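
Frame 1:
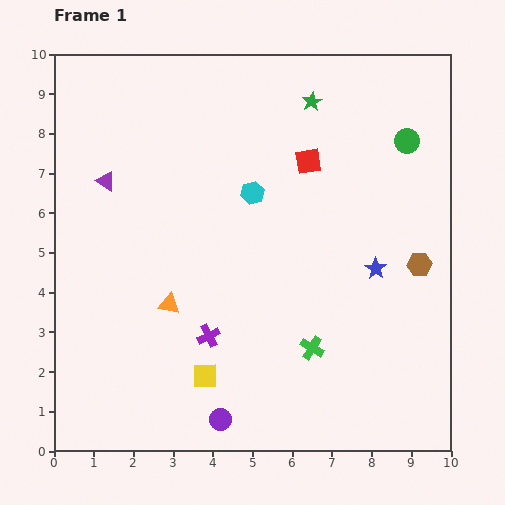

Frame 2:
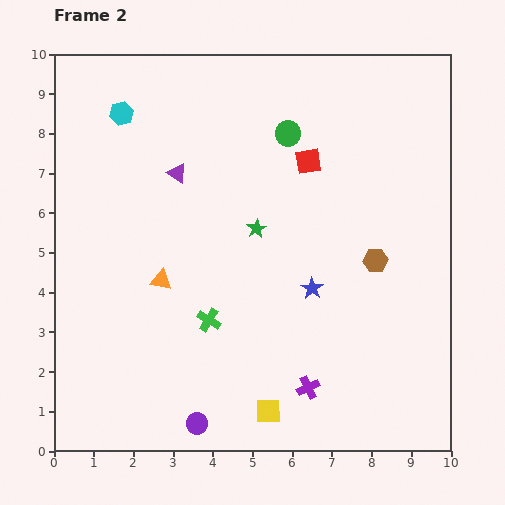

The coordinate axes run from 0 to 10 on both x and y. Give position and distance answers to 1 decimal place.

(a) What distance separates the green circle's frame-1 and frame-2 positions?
3.0

The green circle moved from (8.9, 7.8) to (5.9, 8.0), a distance of √(3.0² + 0.2²) ≈ 3.0.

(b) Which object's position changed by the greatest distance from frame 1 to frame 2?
the cyan hexagon

(moved 3.9; next 3.5)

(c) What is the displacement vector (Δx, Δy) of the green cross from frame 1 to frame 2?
(-2.6, 0.7)

The green cross was at (6.5, 2.6) in frame 1 and (3.9, 3.3) in frame 2.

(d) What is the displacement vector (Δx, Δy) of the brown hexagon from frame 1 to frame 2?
(-1.1, 0.1)

The brown hexagon was at (9.2, 4.7) in frame 1 and (8.1, 4.8) in frame 2.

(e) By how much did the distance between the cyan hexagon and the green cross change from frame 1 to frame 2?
+1.4

Distance in frame 1: 4.2. Distance in frame 2: 5.6.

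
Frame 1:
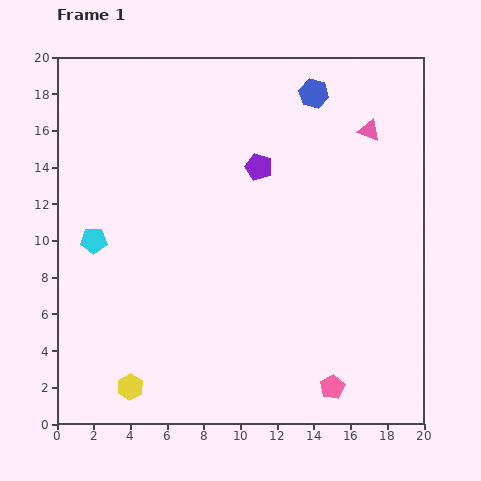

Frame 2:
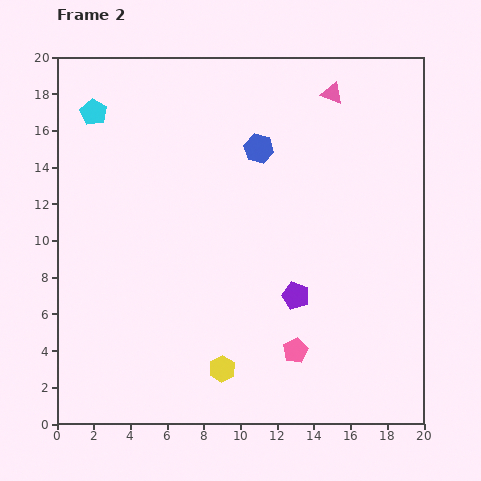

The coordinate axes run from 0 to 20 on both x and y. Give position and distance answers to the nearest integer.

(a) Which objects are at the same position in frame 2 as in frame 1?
none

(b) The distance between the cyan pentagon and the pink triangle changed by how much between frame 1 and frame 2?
-3

Distance in frame 1: 16. Distance in frame 2: 13.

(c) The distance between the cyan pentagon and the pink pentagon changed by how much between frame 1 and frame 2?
+2

Distance in frame 1: 15. Distance in frame 2: 17.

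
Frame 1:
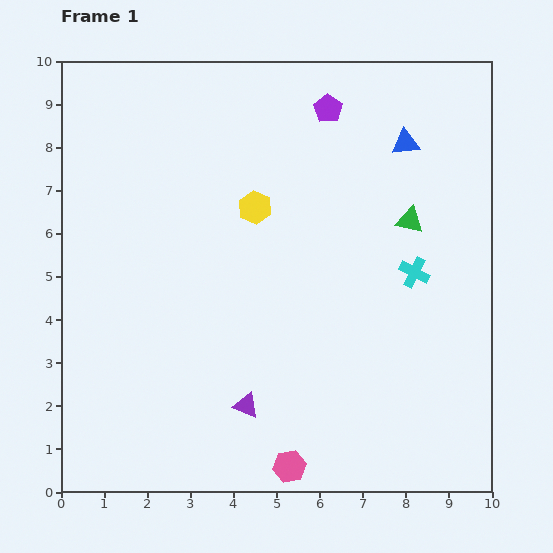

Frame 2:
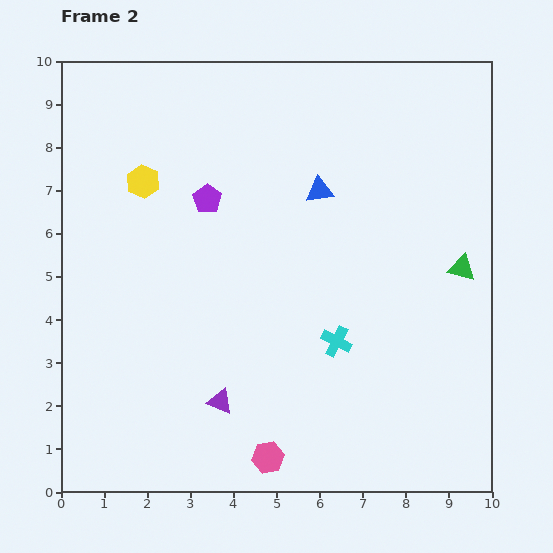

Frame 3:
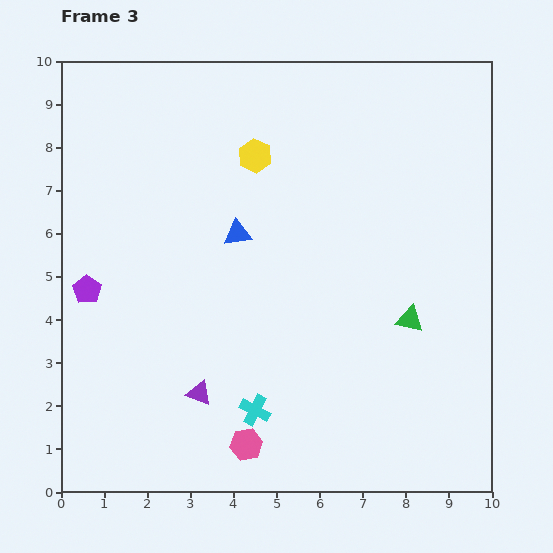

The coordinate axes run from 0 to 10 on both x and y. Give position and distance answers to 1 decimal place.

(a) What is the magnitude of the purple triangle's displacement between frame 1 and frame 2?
0.6

The purple triangle moved from (4.3, 2.0) to (3.7, 2.1), a distance of √(0.6² + 0.1²) ≈ 0.6.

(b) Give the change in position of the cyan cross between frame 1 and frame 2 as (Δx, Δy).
(-1.8, -1.6)

The cyan cross was at (8.2, 5.1) in frame 1 and (6.4, 3.5) in frame 2.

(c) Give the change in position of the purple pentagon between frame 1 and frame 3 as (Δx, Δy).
(-5.6, -4.2)

The purple pentagon was at (6.2, 8.9) in frame 1 and (0.6, 4.7) in frame 3.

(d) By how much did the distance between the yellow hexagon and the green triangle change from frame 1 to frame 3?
+1.6

Distance in frame 1: 3.6. Distance in frame 3: 5.2.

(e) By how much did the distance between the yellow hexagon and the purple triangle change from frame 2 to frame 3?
+0.3

Distance in frame 2: 5.4. Distance in frame 3: 5.7.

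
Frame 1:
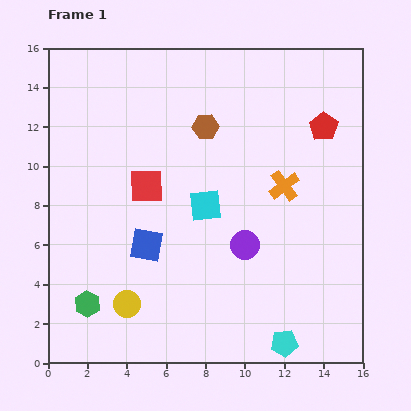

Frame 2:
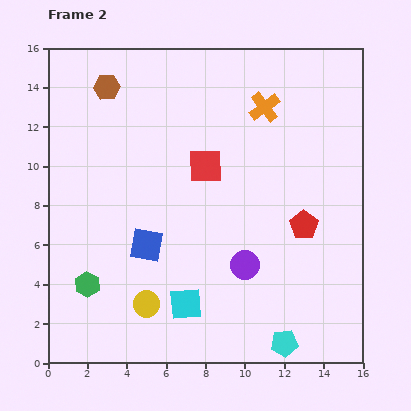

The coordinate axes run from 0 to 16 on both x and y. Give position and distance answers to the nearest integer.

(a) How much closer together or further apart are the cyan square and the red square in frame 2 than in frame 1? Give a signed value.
+4

Distance in frame 1: 3. Distance in frame 2: 7.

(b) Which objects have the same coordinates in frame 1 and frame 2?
the cyan pentagon, the blue square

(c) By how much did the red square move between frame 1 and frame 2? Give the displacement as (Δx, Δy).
(3, 1)

The red square was at (5, 9) in frame 1 and (8, 10) in frame 2.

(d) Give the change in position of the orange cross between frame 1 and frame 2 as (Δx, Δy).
(-1, 4)

The orange cross was at (12, 9) in frame 1 and (11, 13) in frame 2.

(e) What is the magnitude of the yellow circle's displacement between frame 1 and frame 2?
1

The yellow circle moved from (4, 3) to (5, 3), a distance of √(1² + 0²) ≈ 1.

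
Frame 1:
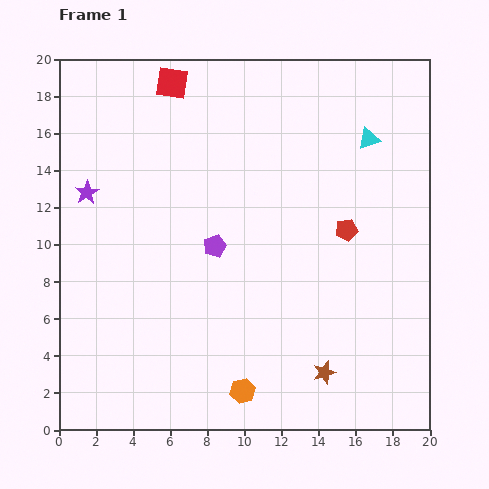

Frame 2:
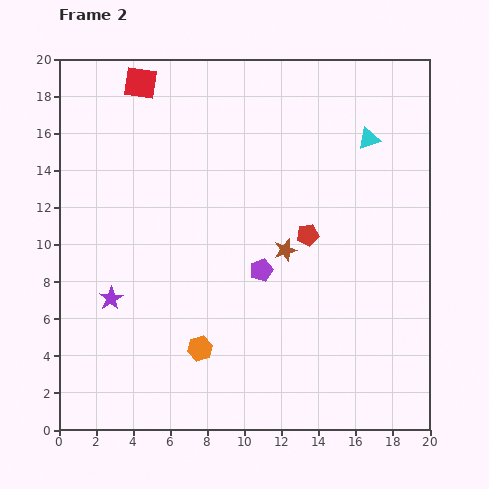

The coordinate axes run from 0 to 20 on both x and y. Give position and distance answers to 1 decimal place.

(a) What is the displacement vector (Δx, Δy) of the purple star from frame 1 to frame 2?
(1.3, -5.7)

The purple star was at (1.5, 12.8) in frame 1 and (2.8, 7.1) in frame 2.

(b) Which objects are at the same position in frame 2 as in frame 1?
the cyan triangle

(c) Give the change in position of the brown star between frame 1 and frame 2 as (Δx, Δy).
(-2.1, 6.6)

The brown star was at (14.3, 3.1) in frame 1 and (12.2, 9.7) in frame 2.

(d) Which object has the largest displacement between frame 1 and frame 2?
the brown star

(moved 6.9; next 5.8)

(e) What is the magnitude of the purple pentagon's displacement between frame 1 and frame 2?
2.8

The purple pentagon moved from (8.4, 9.9) to (10.9, 8.6), a distance of √(2.5² + 1.3²) ≈ 2.8.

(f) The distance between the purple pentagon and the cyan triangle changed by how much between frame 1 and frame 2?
-0.9

Distance in frame 1: 10.1. Distance in frame 2: 9.2.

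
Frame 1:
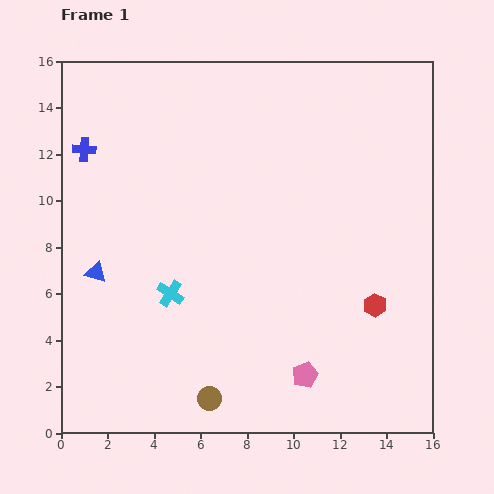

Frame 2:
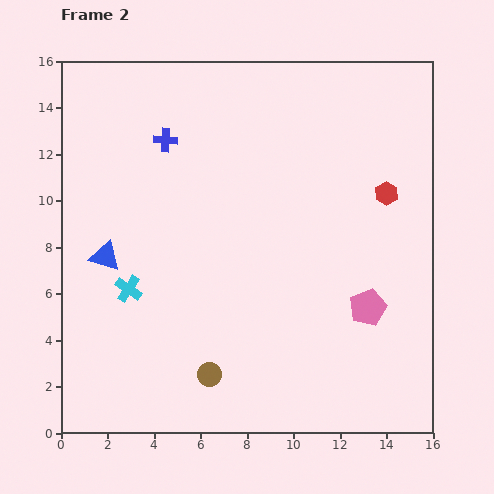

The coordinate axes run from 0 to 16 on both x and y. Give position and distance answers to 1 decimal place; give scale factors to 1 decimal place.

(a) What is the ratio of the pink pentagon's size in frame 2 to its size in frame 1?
1.4×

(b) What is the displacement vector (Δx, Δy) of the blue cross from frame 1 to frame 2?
(3.5, 0.4)

The blue cross was at (1.0, 12.2) in frame 1 and (4.5, 12.6) in frame 2.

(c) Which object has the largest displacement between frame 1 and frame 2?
the red hexagon

(moved 4.8; next 4.0)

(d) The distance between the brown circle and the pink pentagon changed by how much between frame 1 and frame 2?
+3.2

Distance in frame 1: 4.2. Distance in frame 2: 7.4.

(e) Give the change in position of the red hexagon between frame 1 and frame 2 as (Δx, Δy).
(0.5, 4.8)

The red hexagon was at (13.5, 5.5) in frame 1 and (14.0, 10.3) in frame 2.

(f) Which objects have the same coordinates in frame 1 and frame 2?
none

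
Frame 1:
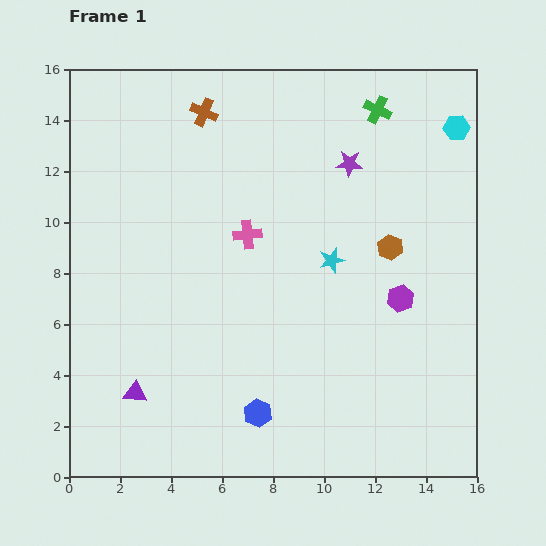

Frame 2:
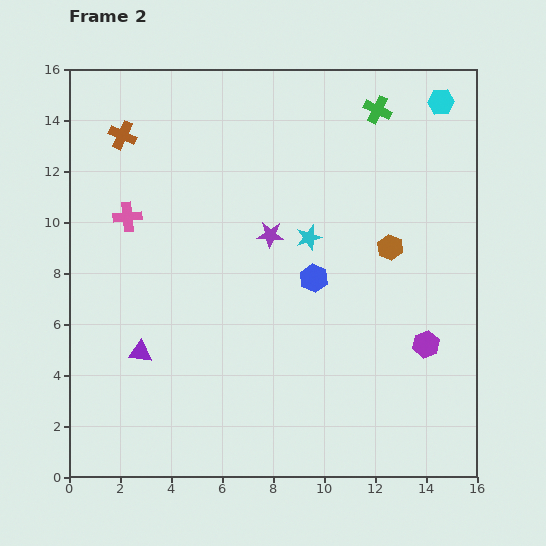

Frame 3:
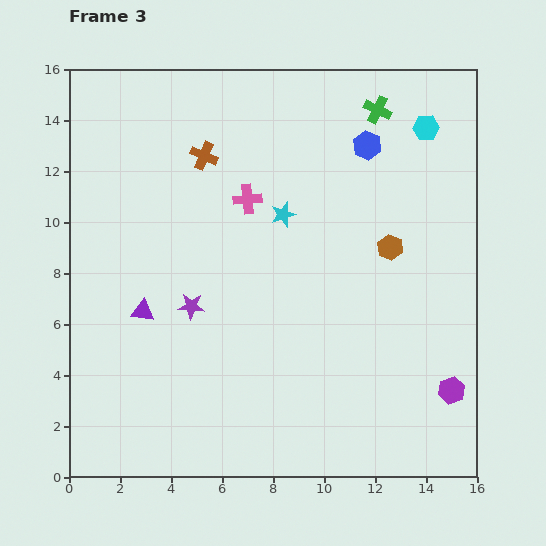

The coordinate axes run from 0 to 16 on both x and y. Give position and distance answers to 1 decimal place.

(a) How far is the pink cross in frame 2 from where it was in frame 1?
4.8

The pink cross moved from (7.0, 9.5) to (2.3, 10.2), a distance of √(4.7² + 0.7²) ≈ 4.8.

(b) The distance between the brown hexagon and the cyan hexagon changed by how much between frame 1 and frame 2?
+0.6

Distance in frame 1: 5.4. Distance in frame 2: 6.0.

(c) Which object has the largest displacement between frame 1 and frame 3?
the blue hexagon

(moved 11.3; next 8.4)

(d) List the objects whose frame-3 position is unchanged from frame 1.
the brown hexagon, the green cross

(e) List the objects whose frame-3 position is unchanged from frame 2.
the brown hexagon, the green cross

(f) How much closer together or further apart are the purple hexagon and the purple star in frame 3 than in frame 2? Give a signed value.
+3.2

Distance in frame 2: 7.5. Distance in frame 3: 10.7.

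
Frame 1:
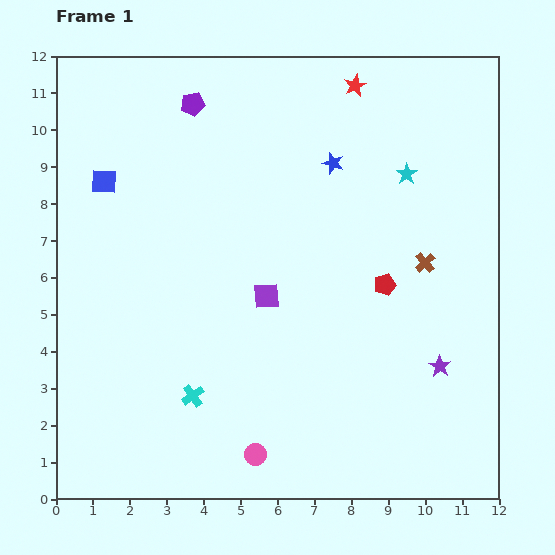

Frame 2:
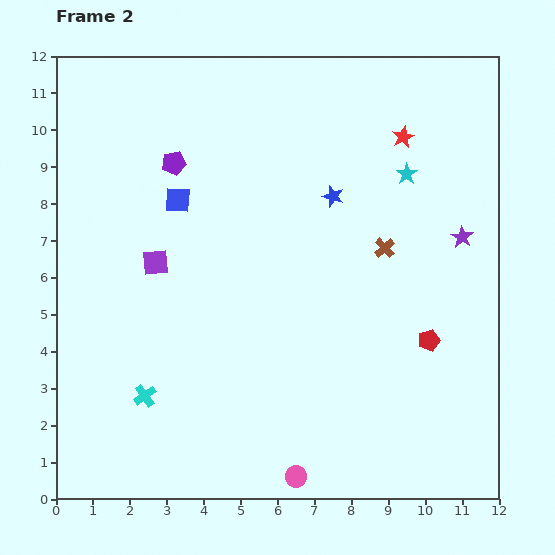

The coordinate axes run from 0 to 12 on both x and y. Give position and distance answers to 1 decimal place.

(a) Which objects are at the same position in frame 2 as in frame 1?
the cyan star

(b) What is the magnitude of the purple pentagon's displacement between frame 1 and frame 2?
1.7

The purple pentagon moved from (3.7, 10.7) to (3.2, 9.1), a distance of √(0.5² + 1.6²) ≈ 1.7.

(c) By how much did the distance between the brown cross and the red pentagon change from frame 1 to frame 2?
+1.5

Distance in frame 1: 1.3. Distance in frame 2: 2.8.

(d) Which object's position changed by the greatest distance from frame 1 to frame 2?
the purple star

(moved 3.6; next 3.1)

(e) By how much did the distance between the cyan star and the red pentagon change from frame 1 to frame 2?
+1.4

Distance in frame 1: 3.1. Distance in frame 2: 4.5.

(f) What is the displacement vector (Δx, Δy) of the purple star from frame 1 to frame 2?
(0.6, 3.5)

The purple star was at (10.4, 3.6) in frame 1 and (11.0, 7.1) in frame 2.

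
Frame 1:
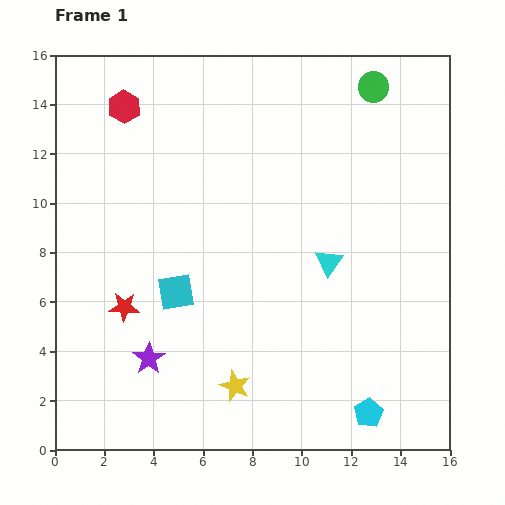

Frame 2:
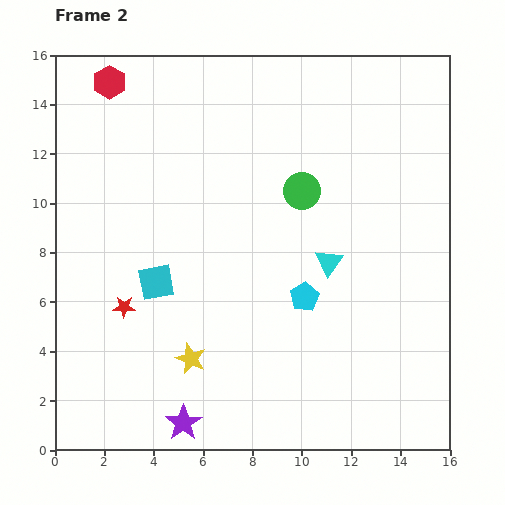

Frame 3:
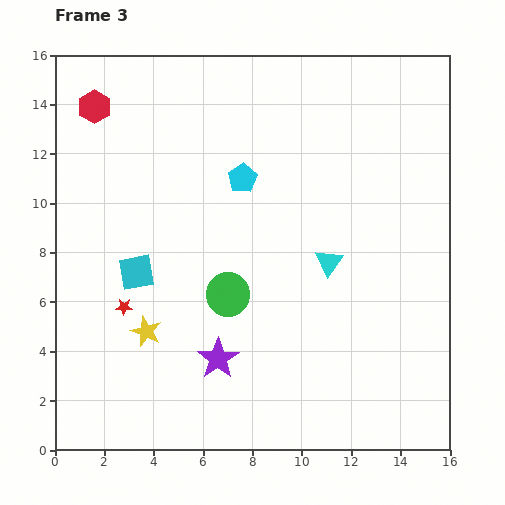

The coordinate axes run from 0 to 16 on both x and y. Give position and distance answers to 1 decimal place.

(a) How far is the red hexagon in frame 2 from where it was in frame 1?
1.2

The red hexagon moved from (2.8, 13.9) to (2.2, 14.9), a distance of √(0.6² + 1.0²) ≈ 1.2.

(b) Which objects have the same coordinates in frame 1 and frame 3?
the cyan triangle, the red star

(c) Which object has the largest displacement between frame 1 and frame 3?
the cyan pentagon

(moved 10.8; next 10.3)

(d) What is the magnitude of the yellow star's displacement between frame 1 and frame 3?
4.2

The yellow star moved from (7.3, 2.6) to (3.7, 4.8), a distance of √(3.6² + 2.2²) ≈ 4.2.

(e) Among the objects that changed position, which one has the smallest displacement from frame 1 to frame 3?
the red hexagon

(moved 1.2)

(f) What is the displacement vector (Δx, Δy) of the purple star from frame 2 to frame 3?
(1.4, 2.6)

The purple star was at (5.2, 1.1) in frame 2 and (6.6, 3.7) in frame 3.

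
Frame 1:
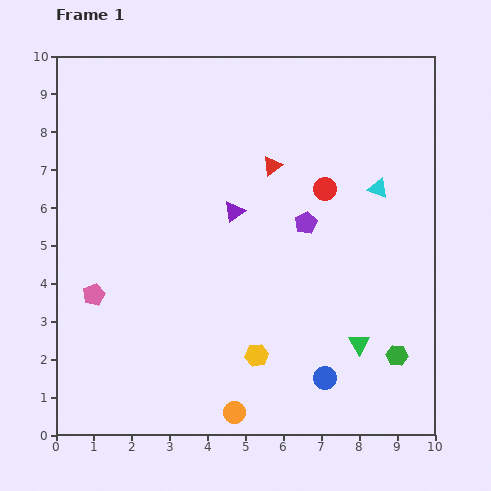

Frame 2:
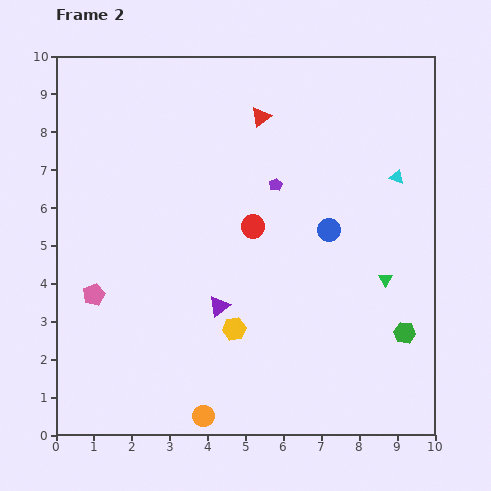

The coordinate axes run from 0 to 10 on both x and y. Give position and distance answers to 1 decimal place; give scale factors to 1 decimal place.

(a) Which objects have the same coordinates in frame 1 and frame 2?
the pink pentagon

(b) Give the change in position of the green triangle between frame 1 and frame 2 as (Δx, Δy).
(0.7, 1.7)

The green triangle was at (8.0, 2.4) in frame 1 and (8.7, 4.1) in frame 2.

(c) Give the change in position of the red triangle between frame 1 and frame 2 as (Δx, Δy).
(-0.3, 1.3)

The red triangle was at (5.7, 7.1) in frame 1 and (5.4, 8.4) in frame 2.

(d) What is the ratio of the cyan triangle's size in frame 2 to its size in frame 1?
0.7×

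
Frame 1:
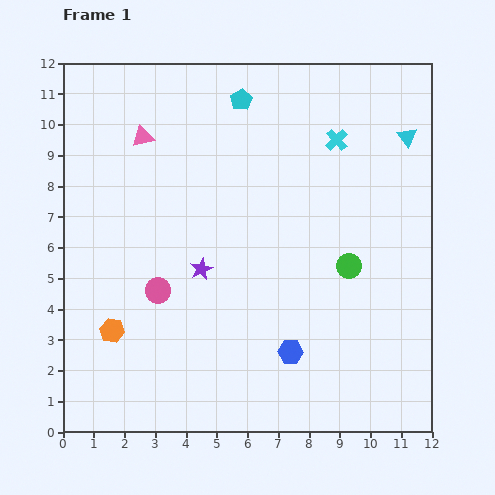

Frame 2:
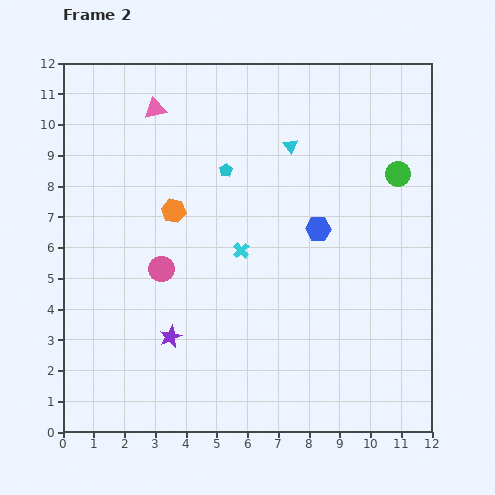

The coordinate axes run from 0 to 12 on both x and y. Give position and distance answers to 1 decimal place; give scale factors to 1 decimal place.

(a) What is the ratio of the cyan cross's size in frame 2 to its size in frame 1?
0.7×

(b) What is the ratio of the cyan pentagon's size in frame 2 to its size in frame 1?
0.6×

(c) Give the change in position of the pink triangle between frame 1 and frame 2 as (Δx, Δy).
(0.4, 0.9)

The pink triangle was at (2.6, 9.6) in frame 1 and (3.0, 10.5) in frame 2.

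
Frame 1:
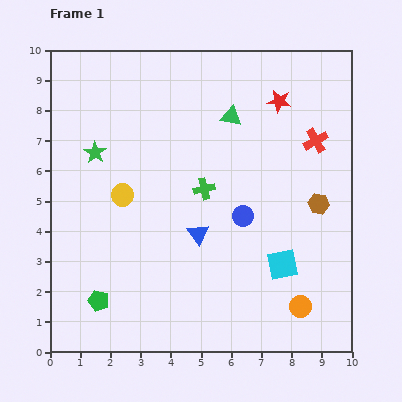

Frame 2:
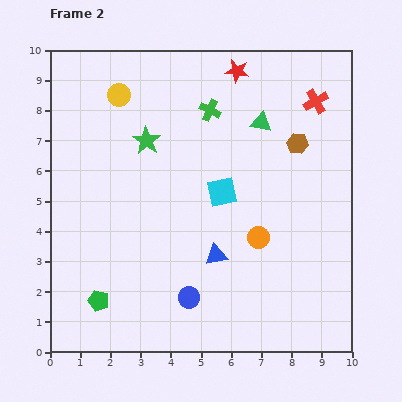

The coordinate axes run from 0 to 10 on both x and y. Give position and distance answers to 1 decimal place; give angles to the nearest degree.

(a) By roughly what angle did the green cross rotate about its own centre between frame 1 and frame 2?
39° clockwise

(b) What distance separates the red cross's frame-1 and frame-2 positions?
1.3

The red cross moved from (8.8, 7.0) to (8.8, 8.3), a distance of √(0.0² + 1.3²) ≈ 1.3.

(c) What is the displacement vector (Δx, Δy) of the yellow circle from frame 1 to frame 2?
(-0.1, 3.3)

The yellow circle was at (2.4, 5.2) in frame 1 and (2.3, 8.5) in frame 2.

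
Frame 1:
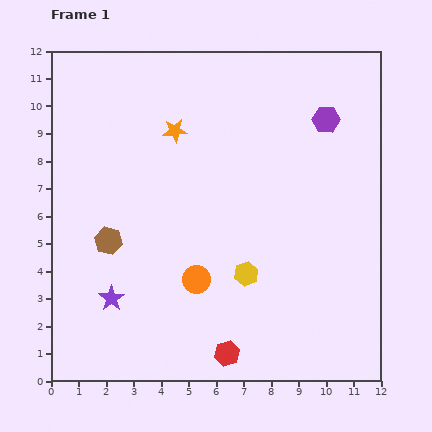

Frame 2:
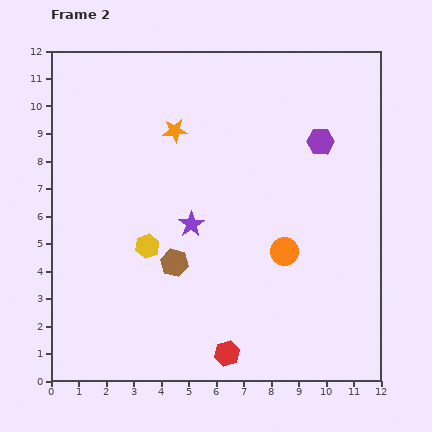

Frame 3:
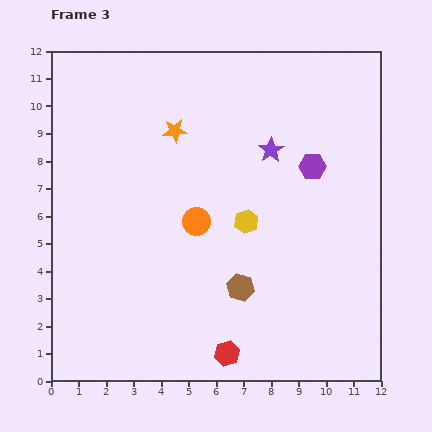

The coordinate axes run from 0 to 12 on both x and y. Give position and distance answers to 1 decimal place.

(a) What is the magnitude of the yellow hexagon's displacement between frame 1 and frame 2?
3.7

The yellow hexagon moved from (7.1, 3.9) to (3.5, 4.9), a distance of √(3.6² + 1.0²) ≈ 3.7.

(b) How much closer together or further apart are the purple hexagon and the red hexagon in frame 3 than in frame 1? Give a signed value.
-1.7

Distance in frame 1: 9.2. Distance in frame 3: 7.5.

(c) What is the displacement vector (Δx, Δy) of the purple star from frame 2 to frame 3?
(2.9, 2.7)

The purple star was at (5.1, 5.7) in frame 2 and (8.0, 8.4) in frame 3.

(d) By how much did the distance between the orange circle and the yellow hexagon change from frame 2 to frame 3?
-3.2

Distance in frame 2: 5.0. Distance in frame 3: 1.8.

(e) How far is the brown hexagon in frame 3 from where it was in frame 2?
2.6

The brown hexagon moved from (4.5, 4.3) to (6.9, 3.4), a distance of √(2.4² + 0.9²) ≈ 2.6.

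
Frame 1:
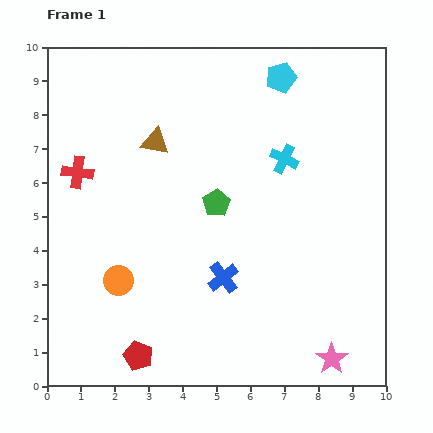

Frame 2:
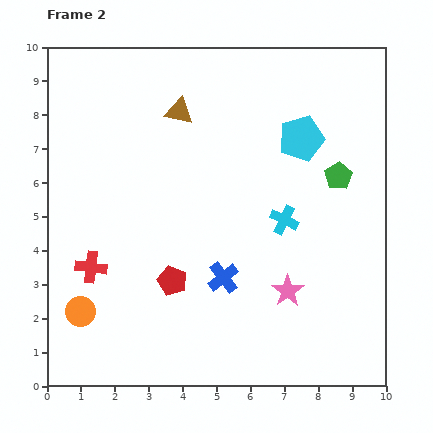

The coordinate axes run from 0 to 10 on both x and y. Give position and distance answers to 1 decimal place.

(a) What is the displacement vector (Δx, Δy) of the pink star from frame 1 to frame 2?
(-1.3, 2.0)

The pink star was at (8.4, 0.8) in frame 1 and (7.1, 2.8) in frame 2.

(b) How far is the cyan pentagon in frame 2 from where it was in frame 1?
1.9

The cyan pentagon moved from (6.9, 9.1) to (7.5, 7.3), a distance of √(0.6² + 1.8²) ≈ 1.9.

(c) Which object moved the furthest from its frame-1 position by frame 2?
the green pentagon

(moved 3.7; next 2.8)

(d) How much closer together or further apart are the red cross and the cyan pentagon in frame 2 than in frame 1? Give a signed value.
+0.7

Distance in frame 1: 6.6. Distance in frame 2: 7.3.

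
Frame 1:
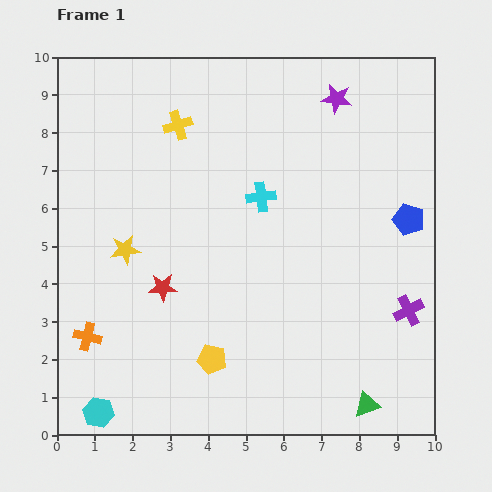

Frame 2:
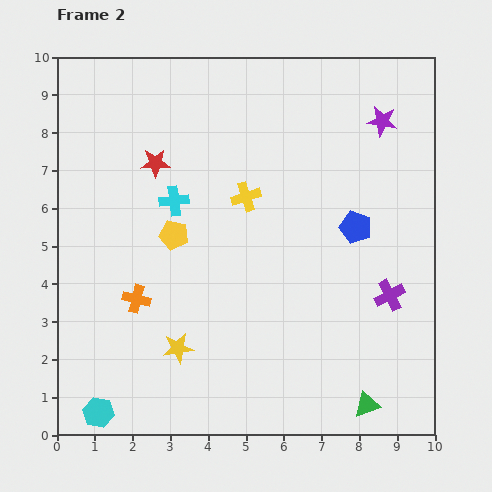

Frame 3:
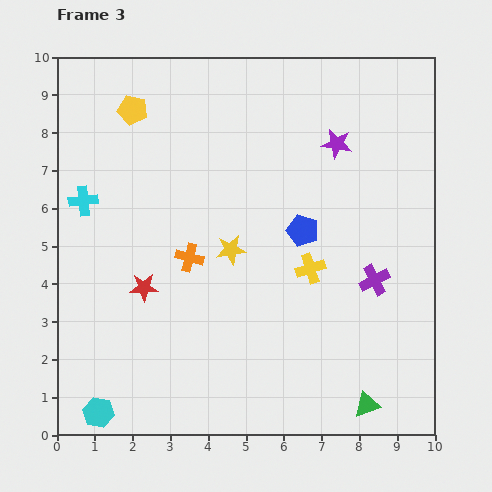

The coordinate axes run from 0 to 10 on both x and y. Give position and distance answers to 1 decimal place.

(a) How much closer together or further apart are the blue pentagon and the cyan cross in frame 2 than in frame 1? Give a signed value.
+1.0

Distance in frame 1: 3.9. Distance in frame 2: 4.9.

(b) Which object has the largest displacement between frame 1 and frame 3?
the yellow pentagon

(moved 6.9; next 5.2)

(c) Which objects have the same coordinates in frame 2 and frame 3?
the cyan hexagon, the green triangle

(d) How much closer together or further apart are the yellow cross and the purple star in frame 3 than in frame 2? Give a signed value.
-0.7

Distance in frame 2: 4.1. Distance in frame 3: 3.4.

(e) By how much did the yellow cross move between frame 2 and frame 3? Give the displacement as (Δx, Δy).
(1.7, -1.9)

The yellow cross was at (5.0, 6.3) in frame 2 and (6.7, 4.4) in frame 3.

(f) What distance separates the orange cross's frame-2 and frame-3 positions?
1.8

The orange cross moved from (2.1, 3.6) to (3.5, 4.7), a distance of √(1.4² + 1.1²) ≈ 1.8.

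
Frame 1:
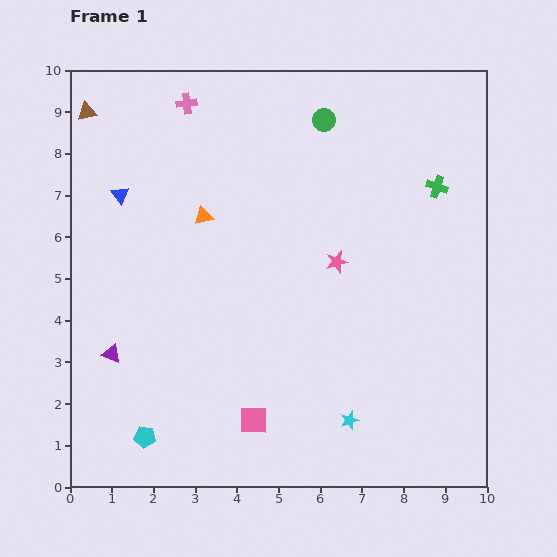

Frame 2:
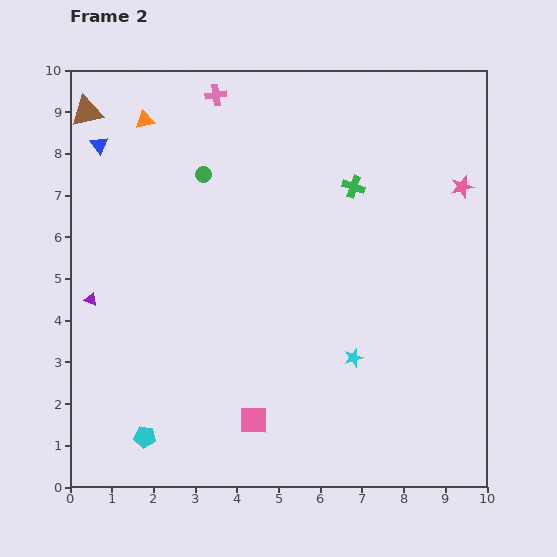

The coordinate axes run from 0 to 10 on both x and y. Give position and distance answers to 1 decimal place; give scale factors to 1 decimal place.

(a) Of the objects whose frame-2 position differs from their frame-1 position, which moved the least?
the pink cross

(moved 0.7)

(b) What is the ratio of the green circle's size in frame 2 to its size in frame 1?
0.7×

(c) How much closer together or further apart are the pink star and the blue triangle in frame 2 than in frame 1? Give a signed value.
+3.4

Distance in frame 1: 5.4. Distance in frame 2: 8.8.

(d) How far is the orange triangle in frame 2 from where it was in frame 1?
2.7

The orange triangle moved from (3.2, 6.5) to (1.8, 8.8), a distance of √(1.4² + 2.3²) ≈ 2.7.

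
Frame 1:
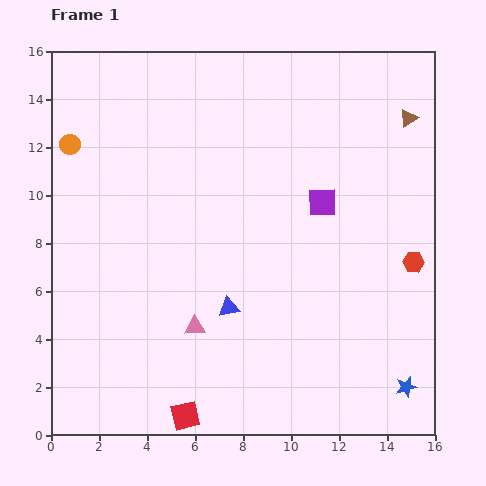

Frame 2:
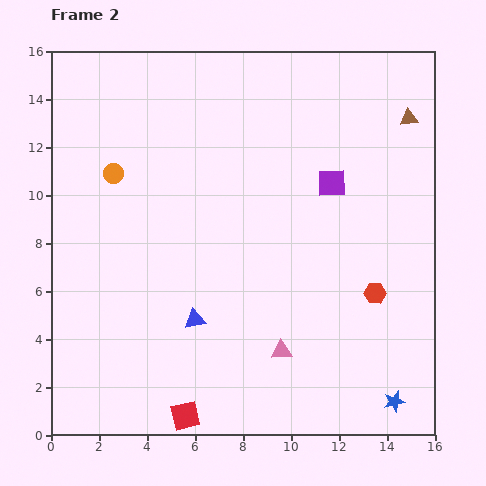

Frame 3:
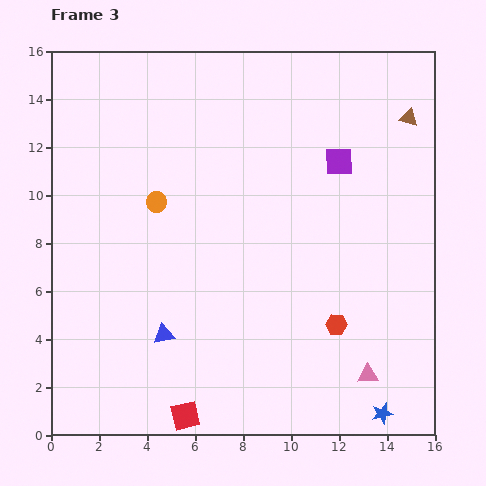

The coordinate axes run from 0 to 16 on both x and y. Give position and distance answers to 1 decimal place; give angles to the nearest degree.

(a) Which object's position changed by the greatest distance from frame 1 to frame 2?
the pink triangle

(moved 3.7; next 2.2)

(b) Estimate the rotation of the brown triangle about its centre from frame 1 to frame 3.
47° clockwise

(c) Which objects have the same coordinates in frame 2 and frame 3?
the red square, the brown triangle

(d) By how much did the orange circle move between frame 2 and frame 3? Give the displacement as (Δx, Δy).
(1.8, -1.2)

The orange circle was at (2.6, 10.9) in frame 2 and (4.4, 9.7) in frame 3.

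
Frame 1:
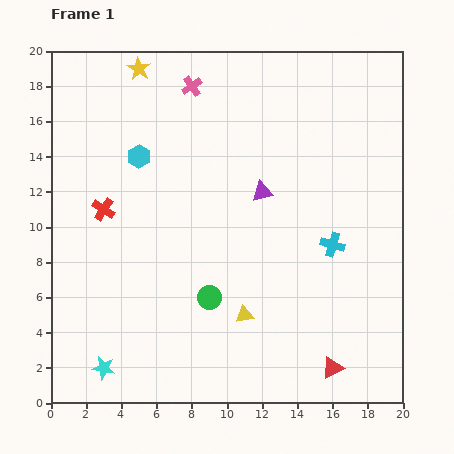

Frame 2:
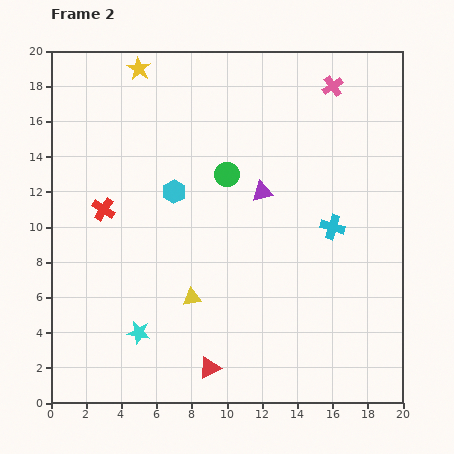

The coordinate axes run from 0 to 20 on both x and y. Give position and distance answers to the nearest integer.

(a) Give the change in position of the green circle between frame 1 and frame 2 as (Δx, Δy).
(1, 7)

The green circle was at (9, 6) in frame 1 and (10, 13) in frame 2.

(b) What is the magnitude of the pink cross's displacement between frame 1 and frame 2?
8

The pink cross moved from (8, 18) to (16, 18), a distance of √(8² + 0²) ≈ 8.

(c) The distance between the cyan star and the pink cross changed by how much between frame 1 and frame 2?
+1

Distance in frame 1: 17. Distance in frame 2: 18.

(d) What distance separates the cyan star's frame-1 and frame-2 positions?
3

The cyan star moved from (3, 2) to (5, 4), a distance of √(2² + 2²) ≈ 3.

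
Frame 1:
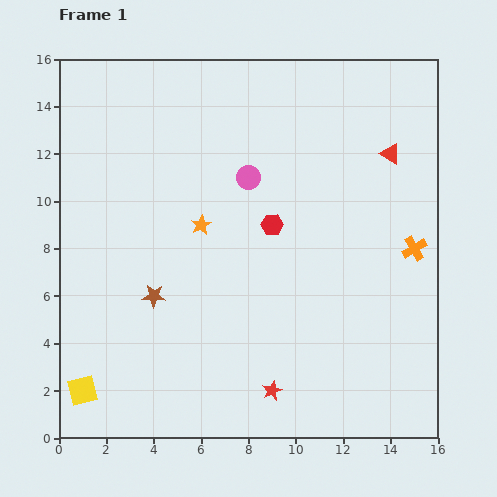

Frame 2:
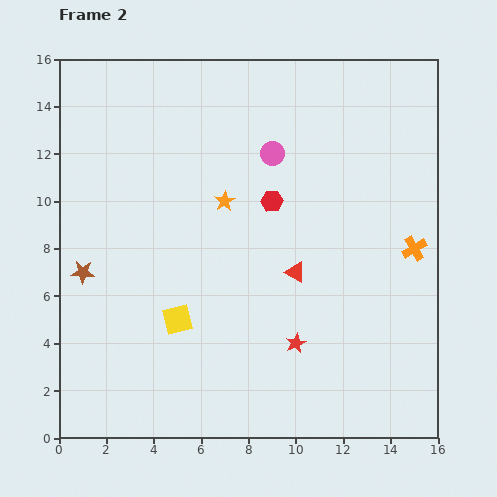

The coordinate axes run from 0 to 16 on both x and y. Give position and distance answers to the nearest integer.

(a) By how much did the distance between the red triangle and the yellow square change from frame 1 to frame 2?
-11

Distance in frame 1: 16. Distance in frame 2: 5.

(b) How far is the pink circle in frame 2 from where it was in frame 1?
1

The pink circle moved from (8, 11) to (9, 12), a distance of √(1² + 1²) ≈ 1.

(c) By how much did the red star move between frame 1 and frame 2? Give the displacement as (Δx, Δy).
(1, 2)

The red star was at (9, 2) in frame 1 and (10, 4) in frame 2.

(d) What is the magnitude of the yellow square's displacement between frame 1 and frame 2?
5

The yellow square moved from (1, 2) to (5, 5), a distance of √(4² + 3²) ≈ 5.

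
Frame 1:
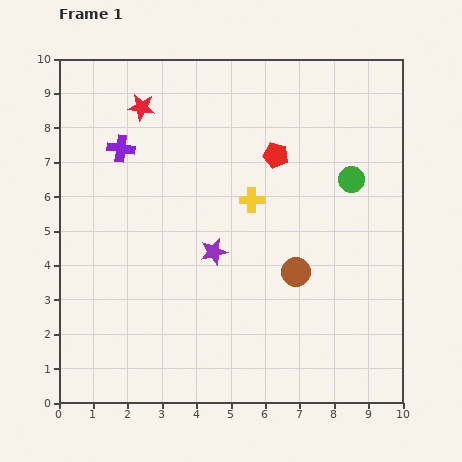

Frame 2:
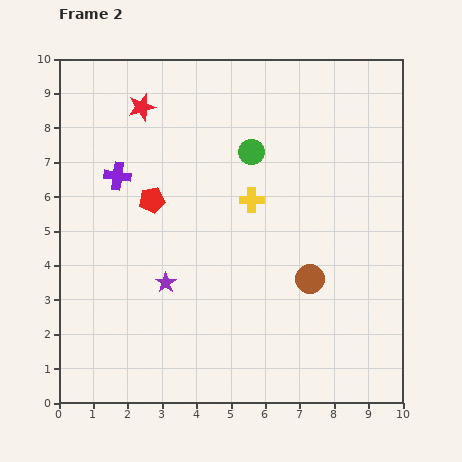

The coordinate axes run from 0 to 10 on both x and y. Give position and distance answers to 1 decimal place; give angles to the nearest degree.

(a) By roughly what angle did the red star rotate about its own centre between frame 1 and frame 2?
22° counter-clockwise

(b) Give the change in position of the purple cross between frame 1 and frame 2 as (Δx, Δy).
(-0.1, -0.8)

The purple cross was at (1.8, 7.4) in frame 1 and (1.7, 6.6) in frame 2.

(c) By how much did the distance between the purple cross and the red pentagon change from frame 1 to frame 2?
-3.3

Distance in frame 1: 4.5. Distance in frame 2: 1.2.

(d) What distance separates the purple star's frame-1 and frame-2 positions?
1.7

The purple star moved from (4.5, 4.4) to (3.1, 3.5), a distance of √(1.4² + 0.9²) ≈ 1.7.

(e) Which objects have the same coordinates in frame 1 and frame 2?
the yellow cross, the red star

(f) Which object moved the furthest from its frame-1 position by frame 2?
the red pentagon

(moved 3.8; next 3.0)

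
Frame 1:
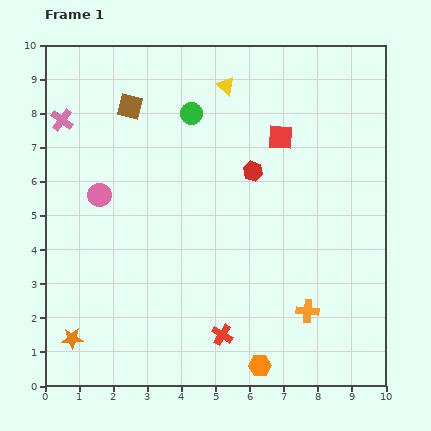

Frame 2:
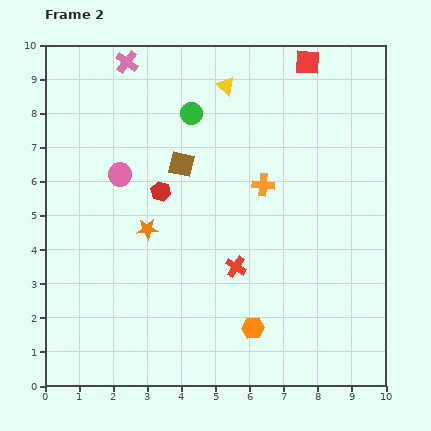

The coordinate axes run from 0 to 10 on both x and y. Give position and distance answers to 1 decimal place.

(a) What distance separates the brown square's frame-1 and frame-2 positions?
2.3

The brown square moved from (2.5, 8.2) to (4.0, 6.5), a distance of √(1.5² + 1.7²) ≈ 2.3.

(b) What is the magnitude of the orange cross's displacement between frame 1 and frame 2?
3.9

The orange cross moved from (7.7, 2.2) to (6.4, 5.9), a distance of √(1.3² + 3.7²) ≈ 3.9.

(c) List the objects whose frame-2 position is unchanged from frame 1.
the yellow triangle, the green circle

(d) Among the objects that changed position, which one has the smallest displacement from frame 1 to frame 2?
the pink circle

(moved 0.8)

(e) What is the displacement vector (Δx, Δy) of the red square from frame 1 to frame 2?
(0.8, 2.2)

The red square was at (6.9, 7.3) in frame 1 and (7.7, 9.5) in frame 2.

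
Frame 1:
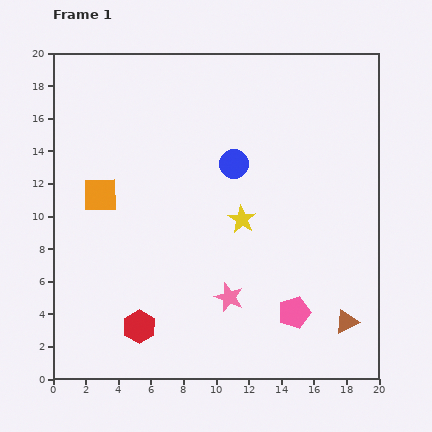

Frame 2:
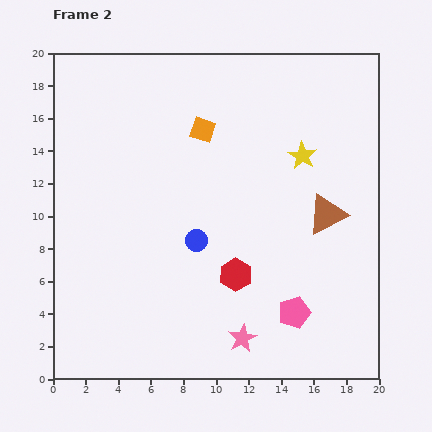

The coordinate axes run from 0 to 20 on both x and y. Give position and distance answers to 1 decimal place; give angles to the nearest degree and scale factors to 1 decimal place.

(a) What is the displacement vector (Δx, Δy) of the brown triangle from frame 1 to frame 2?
(-1.2, 6.6)

The brown triangle was at (18.0, 3.5) in frame 1 and (16.8, 10.1) in frame 2.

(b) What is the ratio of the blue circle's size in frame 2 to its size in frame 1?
0.8×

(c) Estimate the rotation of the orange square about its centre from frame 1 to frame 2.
20° clockwise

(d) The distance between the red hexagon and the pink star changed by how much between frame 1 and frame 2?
-1.9

Distance in frame 1: 5.8. Distance in frame 2: 3.9.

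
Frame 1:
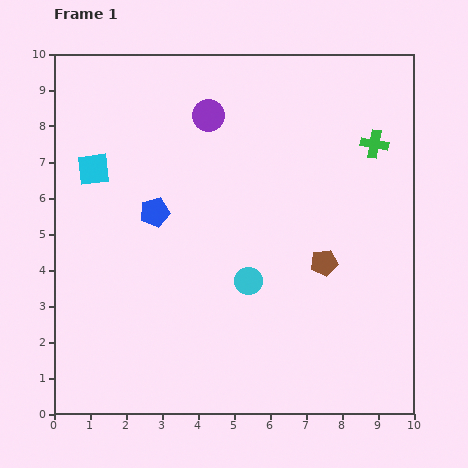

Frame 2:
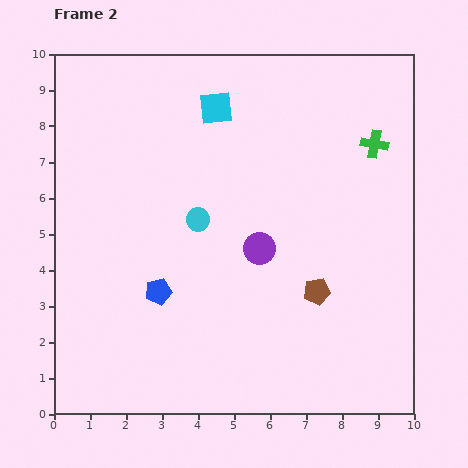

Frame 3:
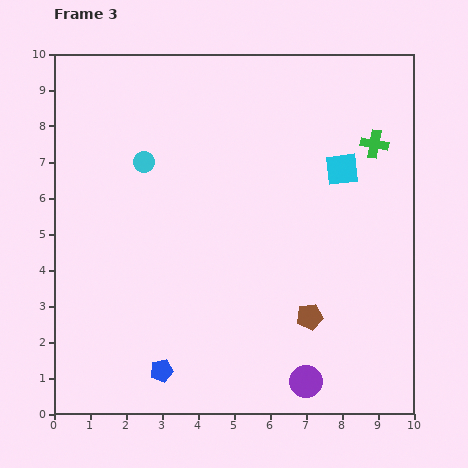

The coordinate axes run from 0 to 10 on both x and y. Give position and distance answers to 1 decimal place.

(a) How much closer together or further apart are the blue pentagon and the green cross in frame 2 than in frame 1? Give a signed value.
+0.9

Distance in frame 1: 6.4. Distance in frame 2: 7.3.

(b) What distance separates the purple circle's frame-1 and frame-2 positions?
4.0

The purple circle moved from (4.3, 8.3) to (5.7, 4.6), a distance of √(1.4² + 3.7²) ≈ 4.0.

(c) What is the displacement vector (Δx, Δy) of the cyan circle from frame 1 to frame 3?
(-2.9, 3.3)

The cyan circle was at (5.4, 3.7) in frame 1 and (2.5, 7.0) in frame 3.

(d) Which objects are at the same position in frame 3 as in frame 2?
the green cross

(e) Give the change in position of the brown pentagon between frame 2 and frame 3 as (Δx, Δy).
(-0.2, -0.7)

The brown pentagon was at (7.3, 3.4) in frame 2 and (7.1, 2.7) in frame 3.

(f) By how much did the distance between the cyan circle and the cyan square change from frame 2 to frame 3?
+2.4

Distance in frame 2: 3.1. Distance in frame 3: 5.5.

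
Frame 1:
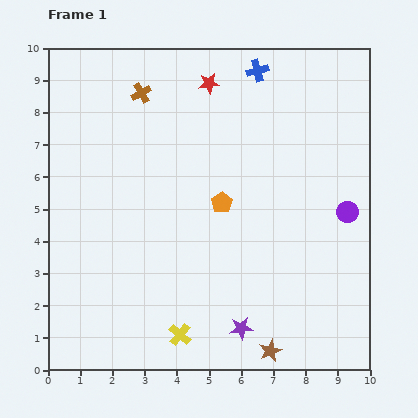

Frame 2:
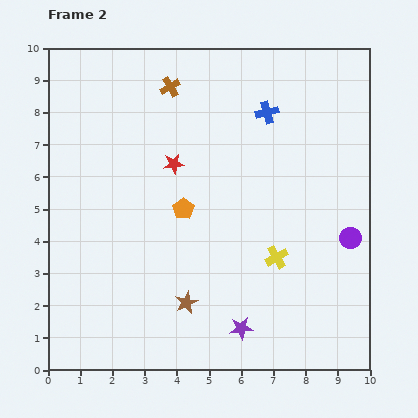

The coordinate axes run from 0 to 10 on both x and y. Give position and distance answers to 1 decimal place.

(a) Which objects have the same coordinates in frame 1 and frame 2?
the purple star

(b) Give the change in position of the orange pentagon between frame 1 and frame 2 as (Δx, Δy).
(-1.2, -0.2)

The orange pentagon was at (5.4, 5.2) in frame 1 and (4.2, 5.0) in frame 2.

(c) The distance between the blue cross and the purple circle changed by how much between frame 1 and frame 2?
-0.5

Distance in frame 1: 5.2. Distance in frame 2: 4.7.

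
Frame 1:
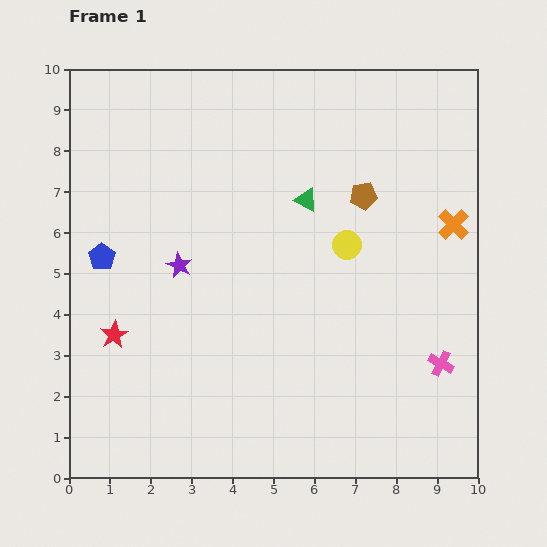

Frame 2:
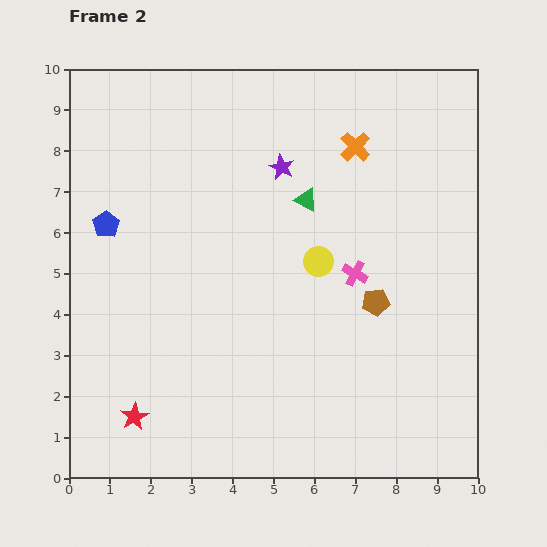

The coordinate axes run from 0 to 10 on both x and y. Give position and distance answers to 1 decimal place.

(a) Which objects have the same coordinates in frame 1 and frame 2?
the green triangle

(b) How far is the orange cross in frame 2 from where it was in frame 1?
3.1

The orange cross moved from (9.4, 6.2) to (7.0, 8.1), a distance of √(2.4² + 1.9²) ≈ 3.1.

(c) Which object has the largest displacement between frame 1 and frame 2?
the purple star

(moved 3.5; next 3.1)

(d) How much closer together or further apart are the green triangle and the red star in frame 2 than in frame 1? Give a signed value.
+1.1

Distance in frame 1: 5.7. Distance in frame 2: 6.8.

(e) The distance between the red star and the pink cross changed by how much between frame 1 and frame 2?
-1.6

Distance in frame 1: 8.0. Distance in frame 2: 6.4.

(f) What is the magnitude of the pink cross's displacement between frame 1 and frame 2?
3.0

The pink cross moved from (9.1, 2.8) to (7.0, 5.0), a distance of √(2.1² + 2.2²) ≈ 3.0.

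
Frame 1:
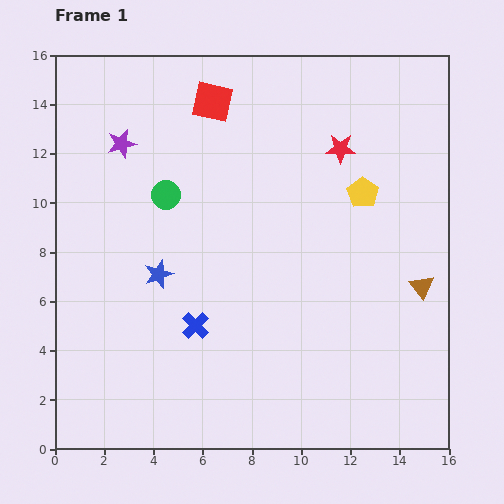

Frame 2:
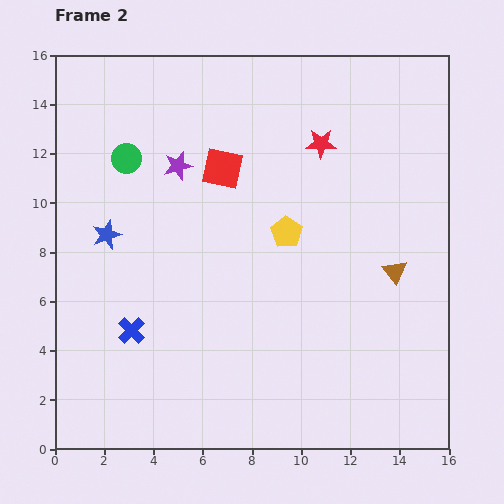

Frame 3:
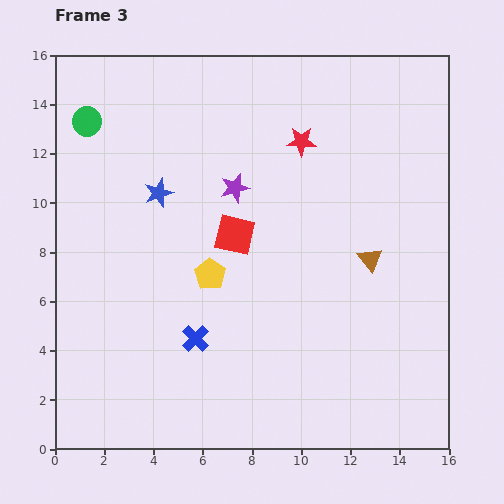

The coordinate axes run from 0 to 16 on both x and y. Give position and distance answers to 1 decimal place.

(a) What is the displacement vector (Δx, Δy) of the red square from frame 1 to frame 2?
(0.4, -2.7)

The red square was at (6.4, 14.1) in frame 1 and (6.8, 11.4) in frame 2.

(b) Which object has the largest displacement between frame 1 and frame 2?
the yellow pentagon

(moved 3.5; next 2.7)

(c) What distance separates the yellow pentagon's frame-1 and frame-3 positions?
7.0

The yellow pentagon moved from (12.5, 10.4) to (6.3, 7.1), a distance of √(6.2² + 3.3²) ≈ 7.0.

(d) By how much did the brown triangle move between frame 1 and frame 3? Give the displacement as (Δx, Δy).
(-2.1, 1.1)

The brown triangle was at (14.9, 6.6) in frame 1 and (12.8, 7.7) in frame 3.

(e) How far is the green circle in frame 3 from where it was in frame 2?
2.2

The green circle moved from (2.9, 11.8) to (1.3, 13.3), a distance of √(1.6² + 1.5²) ≈ 2.2.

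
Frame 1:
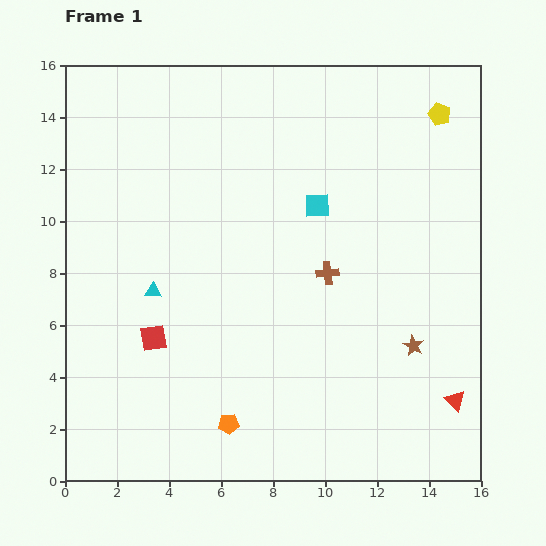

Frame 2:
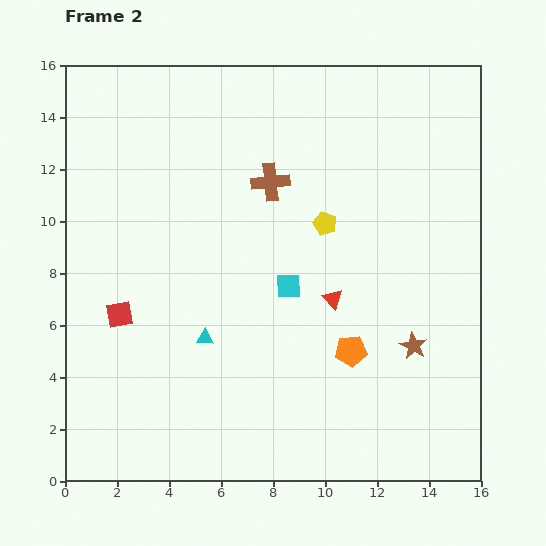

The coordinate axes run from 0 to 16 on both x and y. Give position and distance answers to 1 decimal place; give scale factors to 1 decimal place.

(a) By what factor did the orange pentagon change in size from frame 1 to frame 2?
1.5×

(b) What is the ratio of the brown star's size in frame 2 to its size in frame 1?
1.3×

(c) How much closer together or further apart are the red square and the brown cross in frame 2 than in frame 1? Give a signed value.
+0.5

Distance in frame 1: 7.2. Distance in frame 2: 7.7.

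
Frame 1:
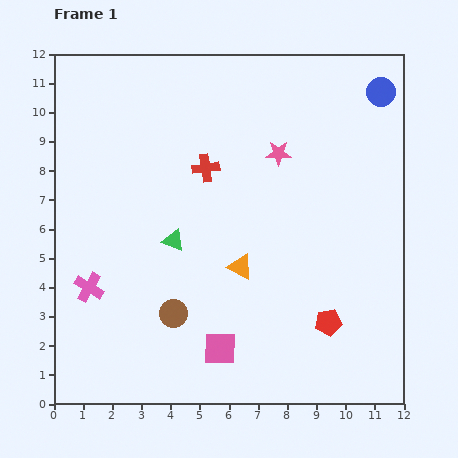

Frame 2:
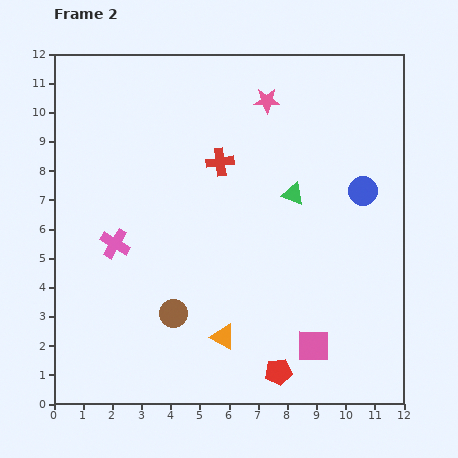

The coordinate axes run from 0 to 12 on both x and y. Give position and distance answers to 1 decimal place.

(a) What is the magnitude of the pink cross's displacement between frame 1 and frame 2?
1.7

The pink cross moved from (1.2, 4.0) to (2.1, 5.5), a distance of √(0.9² + 1.5²) ≈ 1.7.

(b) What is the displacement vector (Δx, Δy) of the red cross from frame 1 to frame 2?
(0.5, 0.2)

The red cross was at (5.2, 8.1) in frame 1 and (5.7, 8.3) in frame 2.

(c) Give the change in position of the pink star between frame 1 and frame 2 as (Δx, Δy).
(-0.4, 1.8)

The pink star was at (7.7, 8.6) in frame 1 and (7.3, 10.4) in frame 2.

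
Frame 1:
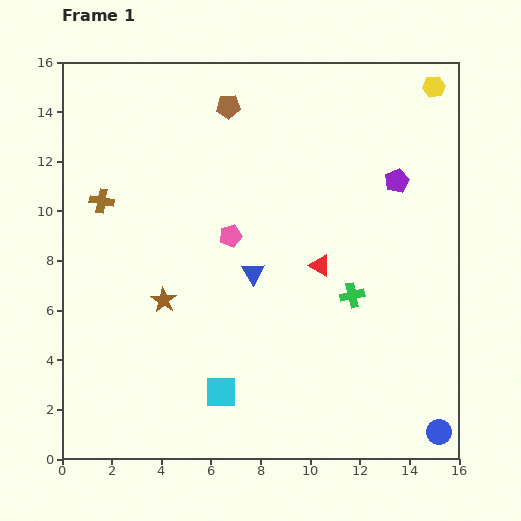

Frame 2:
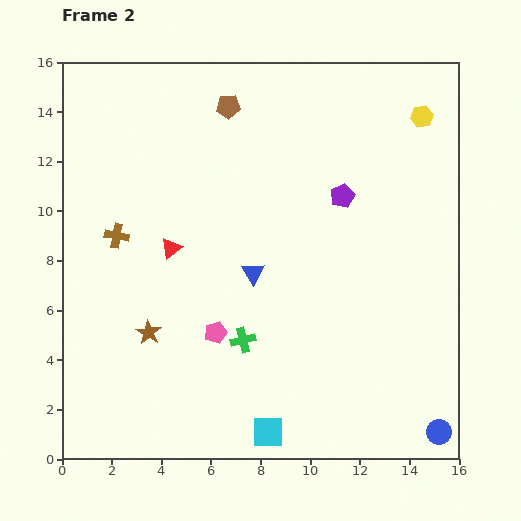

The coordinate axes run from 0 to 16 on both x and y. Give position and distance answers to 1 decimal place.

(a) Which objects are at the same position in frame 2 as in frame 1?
the brown pentagon, the blue circle, the blue triangle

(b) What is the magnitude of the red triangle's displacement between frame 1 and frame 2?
6.0

The red triangle moved from (10.4, 7.8) to (4.4, 8.5), a distance of √(6.0² + 0.7²) ≈ 6.0.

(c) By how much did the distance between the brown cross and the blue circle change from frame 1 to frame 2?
-1.3

Distance in frame 1: 16.5. Distance in frame 2: 15.2.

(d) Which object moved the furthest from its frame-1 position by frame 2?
the red triangle

(moved 6.0; next 4.8)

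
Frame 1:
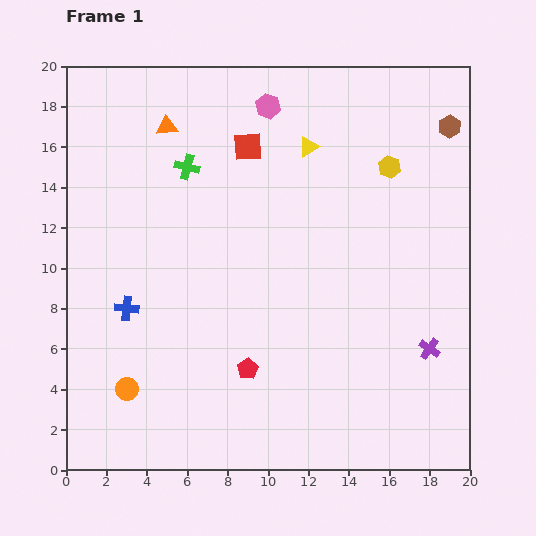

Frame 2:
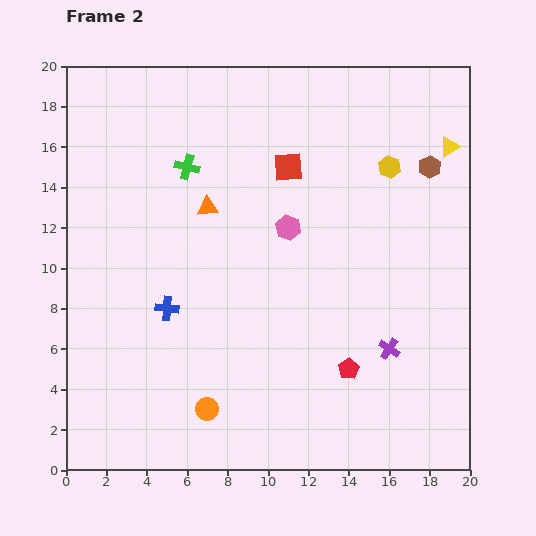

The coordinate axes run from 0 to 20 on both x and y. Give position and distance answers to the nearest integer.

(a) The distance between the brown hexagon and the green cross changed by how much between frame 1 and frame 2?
-1

Distance in frame 1: 13. Distance in frame 2: 12.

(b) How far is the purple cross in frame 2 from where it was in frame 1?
2

The purple cross moved from (18, 6) to (16, 6), a distance of √(2² + 0²) ≈ 2.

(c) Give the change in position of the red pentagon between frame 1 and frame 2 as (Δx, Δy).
(5, 0)

The red pentagon was at (9, 5) in frame 1 and (14, 5) in frame 2.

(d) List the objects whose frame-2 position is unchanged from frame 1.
the green cross, the yellow hexagon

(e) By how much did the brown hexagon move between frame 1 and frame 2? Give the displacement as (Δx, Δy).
(-1, -2)

The brown hexagon was at (19, 17) in frame 1 and (18, 15) in frame 2.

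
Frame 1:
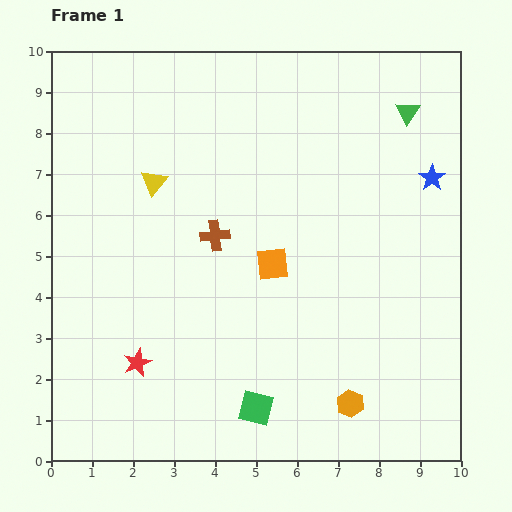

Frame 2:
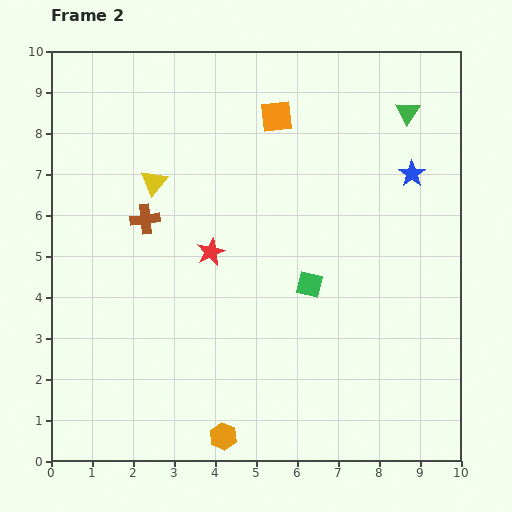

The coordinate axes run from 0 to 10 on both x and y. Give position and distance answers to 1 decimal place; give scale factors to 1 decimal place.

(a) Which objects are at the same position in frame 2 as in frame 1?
the green triangle, the yellow triangle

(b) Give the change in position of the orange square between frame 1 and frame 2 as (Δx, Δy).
(0.1, 3.6)

The orange square was at (5.4, 4.8) in frame 1 and (5.5, 8.4) in frame 2.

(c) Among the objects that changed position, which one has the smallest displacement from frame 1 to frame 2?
the blue star

(moved 0.5)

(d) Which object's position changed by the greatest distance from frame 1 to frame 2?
the orange square

(moved 3.6; next 3.3)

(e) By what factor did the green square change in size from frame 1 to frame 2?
0.8×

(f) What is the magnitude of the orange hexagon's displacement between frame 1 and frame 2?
3.2

The orange hexagon moved from (7.3, 1.4) to (4.2, 0.6), a distance of √(3.1² + 0.8²) ≈ 3.2.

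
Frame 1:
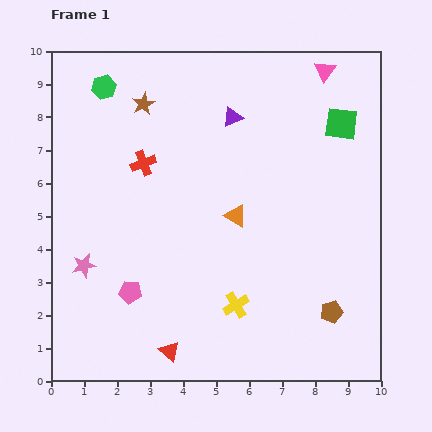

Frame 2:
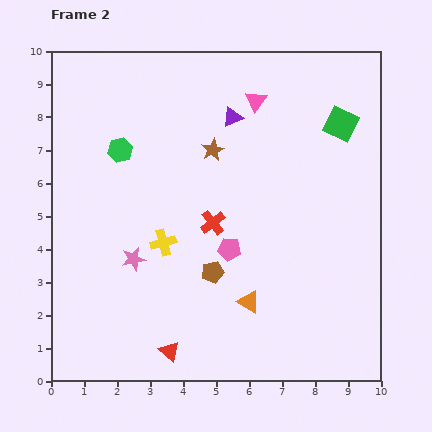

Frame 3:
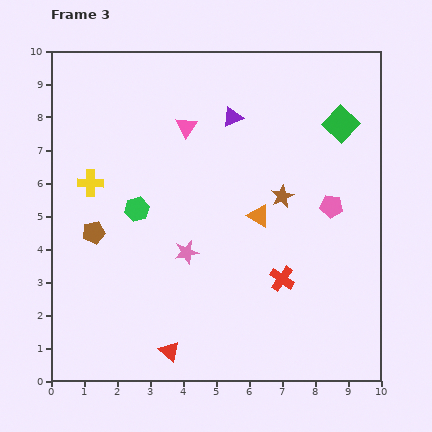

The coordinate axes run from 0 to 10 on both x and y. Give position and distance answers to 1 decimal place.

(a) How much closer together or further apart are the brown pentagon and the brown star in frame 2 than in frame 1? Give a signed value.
-4.8

Distance in frame 1: 8.5. Distance in frame 2: 3.7.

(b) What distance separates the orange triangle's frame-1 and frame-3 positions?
0.7

The orange triangle moved from (5.6, 5.0) to (6.3, 5.0), a distance of √(0.7² + 0.0²) ≈ 0.7.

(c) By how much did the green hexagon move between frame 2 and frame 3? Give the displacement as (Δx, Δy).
(0.5, -1.8)

The green hexagon was at (2.1, 7.0) in frame 2 and (2.6, 5.2) in frame 3.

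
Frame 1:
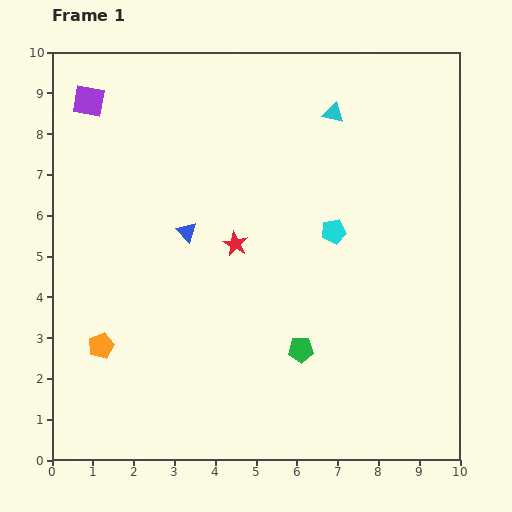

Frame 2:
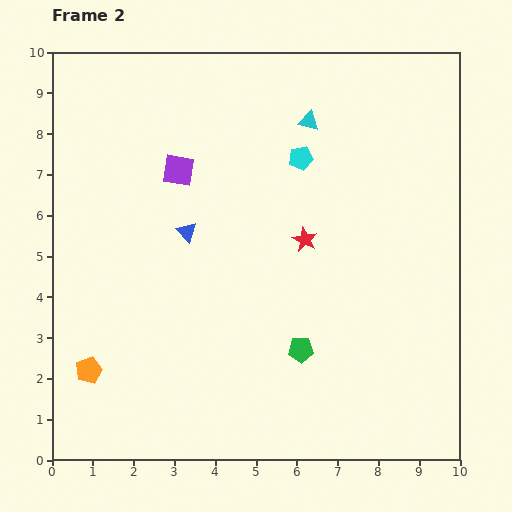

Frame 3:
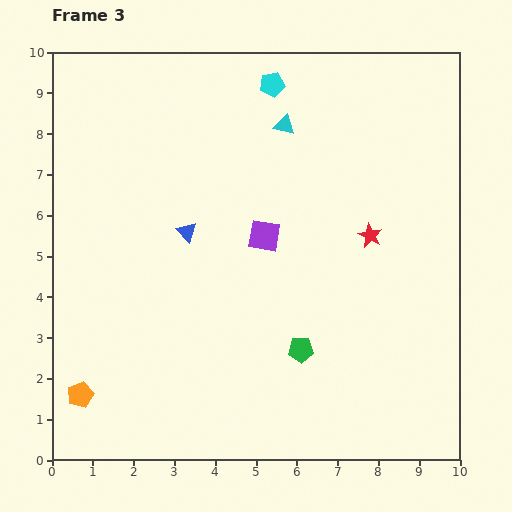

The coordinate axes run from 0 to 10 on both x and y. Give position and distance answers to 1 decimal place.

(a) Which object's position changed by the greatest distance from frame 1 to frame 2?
the purple square

(moved 2.8; next 2.0)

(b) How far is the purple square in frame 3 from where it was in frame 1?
5.4

The purple square moved from (0.9, 8.8) to (5.2, 5.5), a distance of √(4.3² + 3.3²) ≈ 5.4.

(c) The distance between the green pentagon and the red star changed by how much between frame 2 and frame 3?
+0.6

Distance in frame 2: 2.7. Distance in frame 3: 3.3.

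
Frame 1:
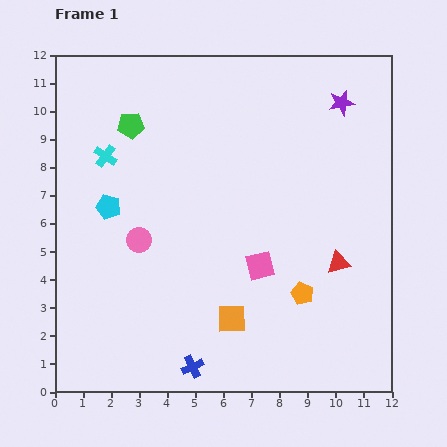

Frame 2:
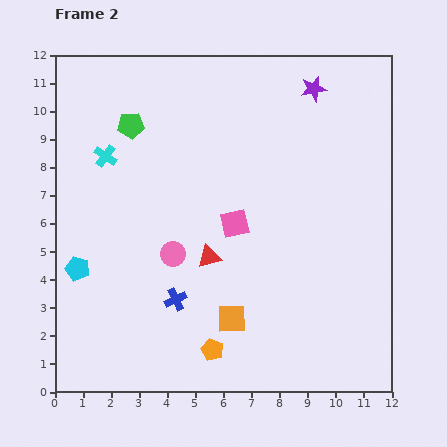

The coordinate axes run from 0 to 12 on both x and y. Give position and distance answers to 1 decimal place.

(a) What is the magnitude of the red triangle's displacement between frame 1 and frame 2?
4.6

The red triangle moved from (10.1, 4.6) to (5.5, 4.8), a distance of √(4.6² + 0.2²) ≈ 4.6.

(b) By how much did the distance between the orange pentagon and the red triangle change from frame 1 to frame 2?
+1.6

Distance in frame 1: 1.7. Distance in frame 2: 3.3.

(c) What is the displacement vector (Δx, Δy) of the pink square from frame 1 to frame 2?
(-0.9, 1.5)

The pink square was at (7.3, 4.5) in frame 1 and (6.4, 6.0) in frame 2.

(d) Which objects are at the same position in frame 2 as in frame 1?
the green pentagon, the orange square, the cyan cross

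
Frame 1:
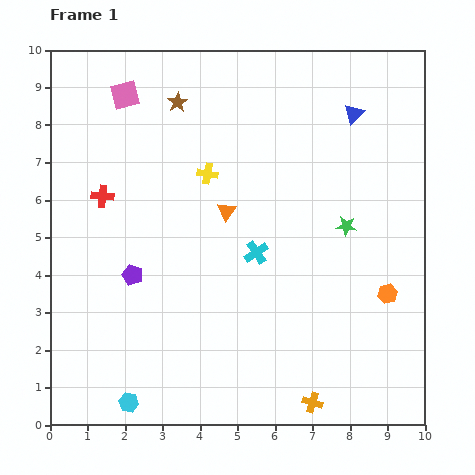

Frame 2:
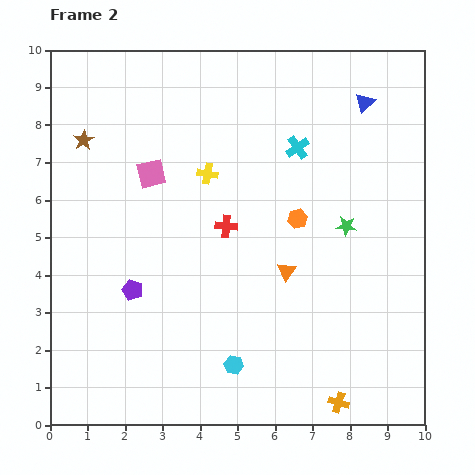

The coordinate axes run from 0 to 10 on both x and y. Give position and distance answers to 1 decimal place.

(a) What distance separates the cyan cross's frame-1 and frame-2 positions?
3.0

The cyan cross moved from (5.5, 4.6) to (6.6, 7.4), a distance of √(1.1² + 2.8²) ≈ 3.0.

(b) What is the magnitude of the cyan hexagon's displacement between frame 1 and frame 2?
3.0

The cyan hexagon moved from (2.1, 0.6) to (4.9, 1.6), a distance of √(2.8² + 1.0²) ≈ 3.0.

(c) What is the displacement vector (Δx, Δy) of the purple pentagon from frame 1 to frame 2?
(0.0, -0.4)

The purple pentagon was at (2.2, 4.0) in frame 1 and (2.2, 3.6) in frame 2.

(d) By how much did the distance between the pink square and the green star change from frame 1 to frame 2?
-1.5

Distance in frame 1: 6.9. Distance in frame 2: 5.4.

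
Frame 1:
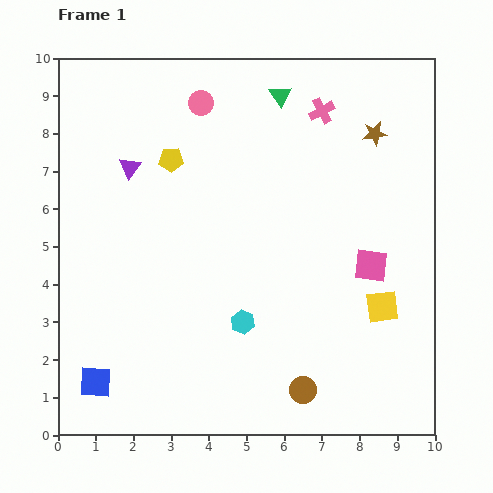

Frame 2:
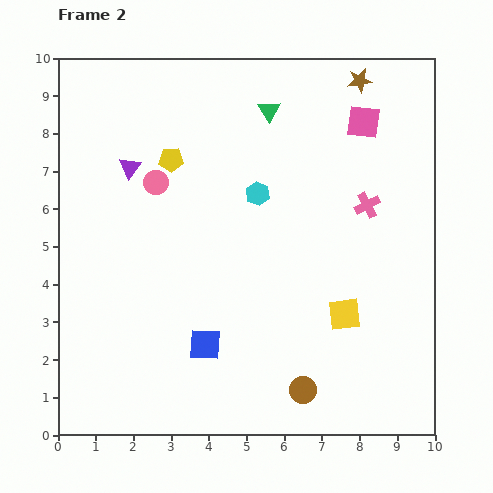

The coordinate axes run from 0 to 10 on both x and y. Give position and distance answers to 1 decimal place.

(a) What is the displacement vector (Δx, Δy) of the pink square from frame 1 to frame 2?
(-0.2, 3.8)

The pink square was at (8.3, 4.5) in frame 1 and (8.1, 8.3) in frame 2.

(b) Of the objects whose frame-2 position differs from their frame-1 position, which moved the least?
the green triangle

(moved 0.5)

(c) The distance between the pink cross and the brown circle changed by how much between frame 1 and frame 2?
-2.2

Distance in frame 1: 7.4. Distance in frame 2: 5.2.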